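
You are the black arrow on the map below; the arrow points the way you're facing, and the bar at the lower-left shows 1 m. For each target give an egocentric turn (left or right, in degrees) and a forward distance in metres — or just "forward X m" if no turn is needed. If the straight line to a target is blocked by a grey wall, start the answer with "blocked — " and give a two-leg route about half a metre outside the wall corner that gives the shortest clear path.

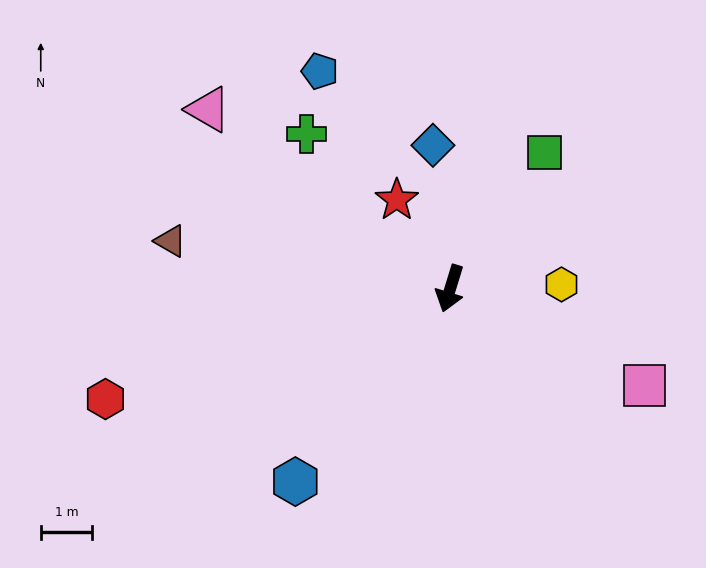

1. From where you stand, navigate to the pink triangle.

turn right 109°, forward 5.8 m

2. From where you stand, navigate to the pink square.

turn left 80°, forward 4.2 m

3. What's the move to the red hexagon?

turn right 55°, forward 7.0 m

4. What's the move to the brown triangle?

turn right 83°, forward 5.5 m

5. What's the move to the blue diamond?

turn right 156°, forward 2.8 m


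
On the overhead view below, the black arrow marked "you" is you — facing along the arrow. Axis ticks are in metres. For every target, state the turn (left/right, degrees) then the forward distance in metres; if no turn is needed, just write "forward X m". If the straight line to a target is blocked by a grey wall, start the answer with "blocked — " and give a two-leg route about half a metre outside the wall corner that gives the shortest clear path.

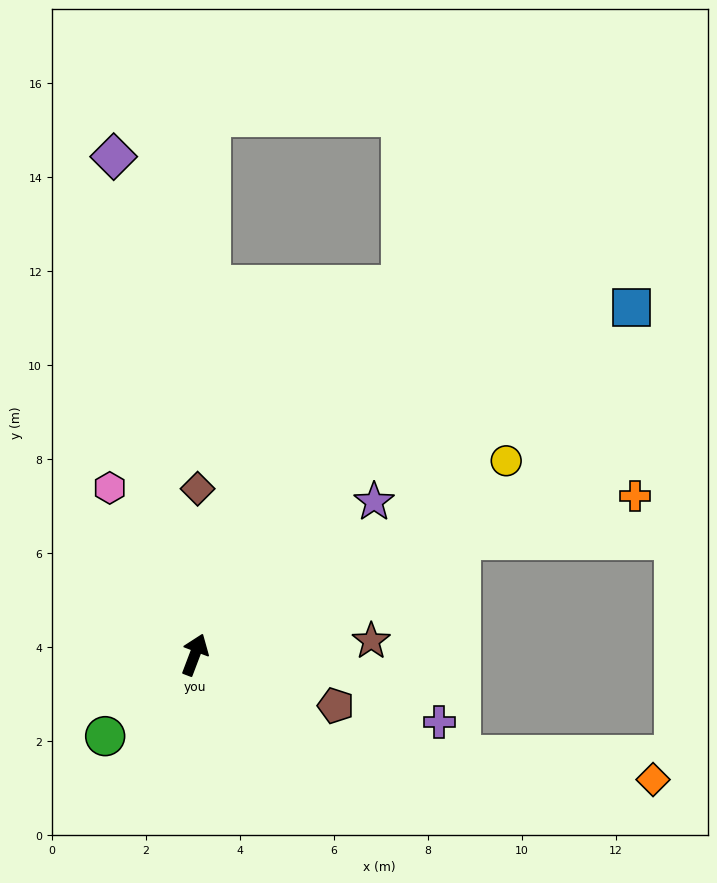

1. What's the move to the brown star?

turn right 65°, forward 3.8 m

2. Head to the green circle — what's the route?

turn left 153°, forward 2.6 m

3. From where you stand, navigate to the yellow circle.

turn right 37°, forward 7.8 m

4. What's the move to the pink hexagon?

turn left 48°, forward 4.0 m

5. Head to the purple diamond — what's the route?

turn left 30°, forward 10.7 m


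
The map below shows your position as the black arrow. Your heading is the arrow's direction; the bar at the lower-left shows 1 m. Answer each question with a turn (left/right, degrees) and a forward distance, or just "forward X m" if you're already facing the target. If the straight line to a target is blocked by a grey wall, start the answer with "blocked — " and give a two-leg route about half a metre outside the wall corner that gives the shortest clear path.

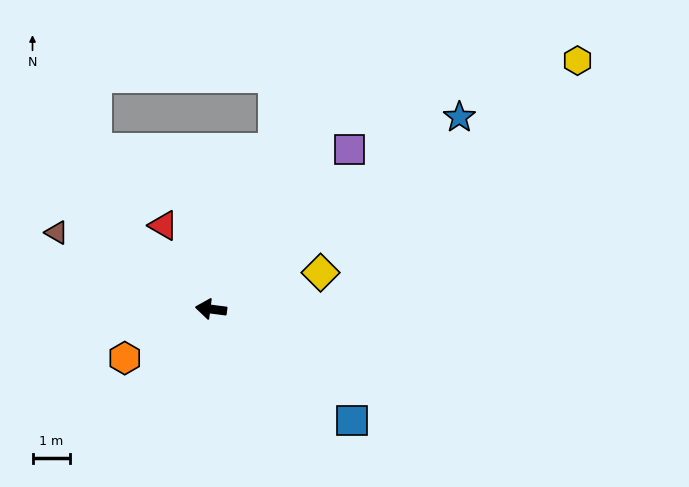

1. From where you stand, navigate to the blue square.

turn left 149°, forward 4.8 m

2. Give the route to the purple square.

turn right 124°, forward 5.7 m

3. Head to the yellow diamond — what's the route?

turn right 154°, forward 3.1 m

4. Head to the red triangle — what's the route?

turn right 53°, forward 2.6 m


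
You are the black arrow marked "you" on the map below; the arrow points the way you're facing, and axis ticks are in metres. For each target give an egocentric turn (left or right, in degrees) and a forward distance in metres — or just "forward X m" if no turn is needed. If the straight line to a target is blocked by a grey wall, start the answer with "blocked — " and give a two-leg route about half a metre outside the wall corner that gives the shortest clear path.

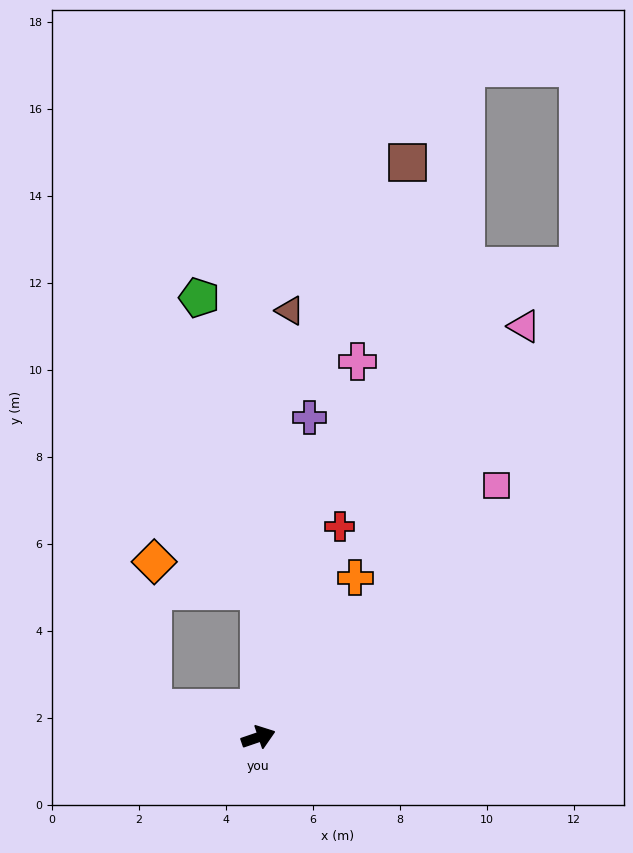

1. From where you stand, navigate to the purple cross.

turn left 62°, forward 7.4 m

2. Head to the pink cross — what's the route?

turn left 56°, forward 8.9 m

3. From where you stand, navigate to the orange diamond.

blocked — turn left 71°, forward 3.3 m, then turn left 74°, forward 2.5 m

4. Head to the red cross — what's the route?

turn left 50°, forward 5.2 m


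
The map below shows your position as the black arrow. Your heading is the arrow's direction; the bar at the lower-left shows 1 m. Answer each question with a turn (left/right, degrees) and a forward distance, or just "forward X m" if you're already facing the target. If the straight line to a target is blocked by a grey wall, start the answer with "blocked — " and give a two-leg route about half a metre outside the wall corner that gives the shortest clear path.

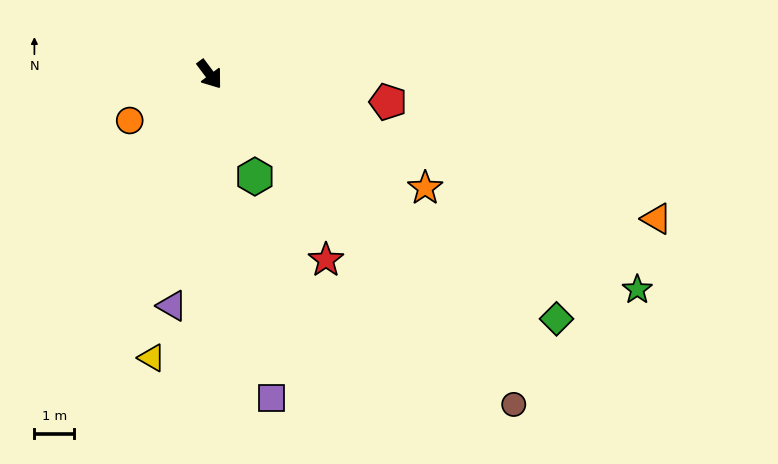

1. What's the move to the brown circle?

turn left 6°, forward 11.2 m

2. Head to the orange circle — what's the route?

turn right 97°, forward 2.3 m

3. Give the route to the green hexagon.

turn right 13°, forward 2.8 m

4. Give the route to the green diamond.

turn left 18°, forward 10.6 m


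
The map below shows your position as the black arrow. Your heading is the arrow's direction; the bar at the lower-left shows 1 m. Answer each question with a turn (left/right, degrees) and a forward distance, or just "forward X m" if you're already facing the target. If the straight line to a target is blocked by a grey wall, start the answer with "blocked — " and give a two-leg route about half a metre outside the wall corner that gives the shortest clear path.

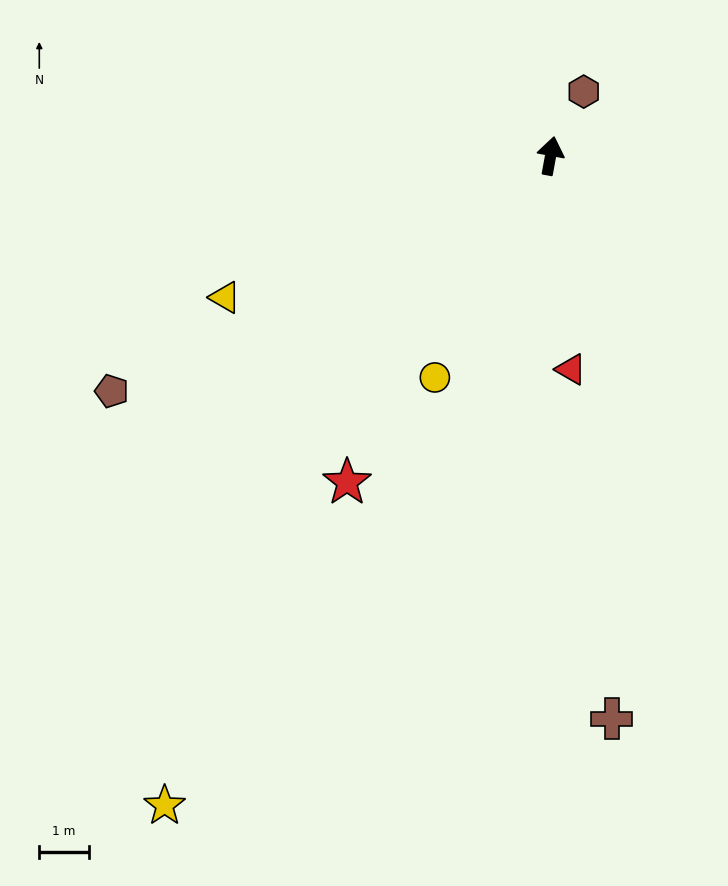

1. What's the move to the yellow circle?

turn left 163°, forward 5.1 m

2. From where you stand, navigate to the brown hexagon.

turn right 17°, forward 1.5 m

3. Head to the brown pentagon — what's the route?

turn left 129°, forward 10.1 m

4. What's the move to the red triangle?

turn right 164°, forward 4.4 m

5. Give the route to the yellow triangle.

turn left 124°, forward 7.2 m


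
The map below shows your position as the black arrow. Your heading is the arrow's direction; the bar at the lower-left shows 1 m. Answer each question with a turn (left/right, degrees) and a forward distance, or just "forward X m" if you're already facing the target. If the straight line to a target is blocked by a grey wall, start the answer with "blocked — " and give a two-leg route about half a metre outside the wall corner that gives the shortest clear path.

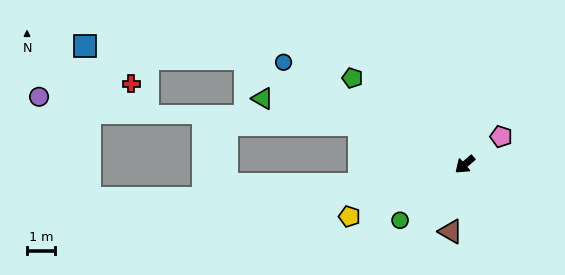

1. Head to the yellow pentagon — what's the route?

turn right 16°, forward 4.5 m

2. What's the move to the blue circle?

turn right 70°, forward 7.4 m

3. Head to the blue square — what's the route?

blocked — turn right 67°, forward 8.7 m, then turn left 22°, forward 5.8 m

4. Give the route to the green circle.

forward 3.0 m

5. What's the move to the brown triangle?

turn left 37°, forward 2.4 m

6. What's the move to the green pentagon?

turn right 78°, forward 5.1 m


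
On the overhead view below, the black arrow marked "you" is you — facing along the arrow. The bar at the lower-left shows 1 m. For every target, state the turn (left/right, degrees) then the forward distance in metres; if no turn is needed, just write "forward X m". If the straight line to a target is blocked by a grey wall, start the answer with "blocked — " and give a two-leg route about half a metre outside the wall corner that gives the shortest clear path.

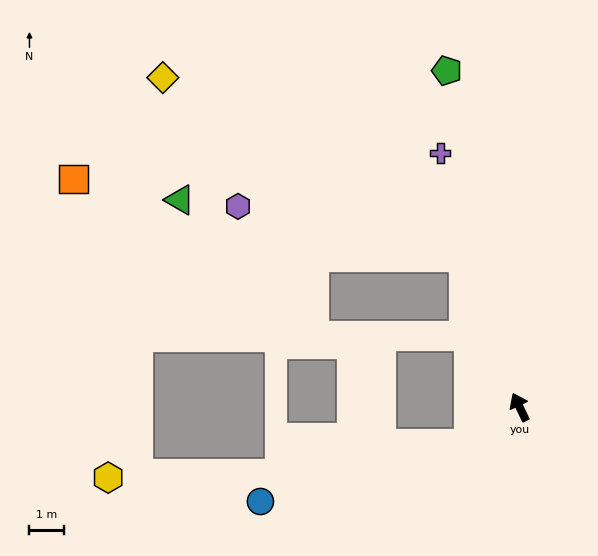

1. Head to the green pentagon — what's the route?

turn right 13°, forward 10.0 m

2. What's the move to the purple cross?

turn right 8°, forward 7.7 m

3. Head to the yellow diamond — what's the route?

blocked — turn right 5°, forward 4.7 m, then turn left 39°, forward 10.2 m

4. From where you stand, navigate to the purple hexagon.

blocked — turn right 5°, forward 4.7 m, then turn left 57°, forward 6.7 m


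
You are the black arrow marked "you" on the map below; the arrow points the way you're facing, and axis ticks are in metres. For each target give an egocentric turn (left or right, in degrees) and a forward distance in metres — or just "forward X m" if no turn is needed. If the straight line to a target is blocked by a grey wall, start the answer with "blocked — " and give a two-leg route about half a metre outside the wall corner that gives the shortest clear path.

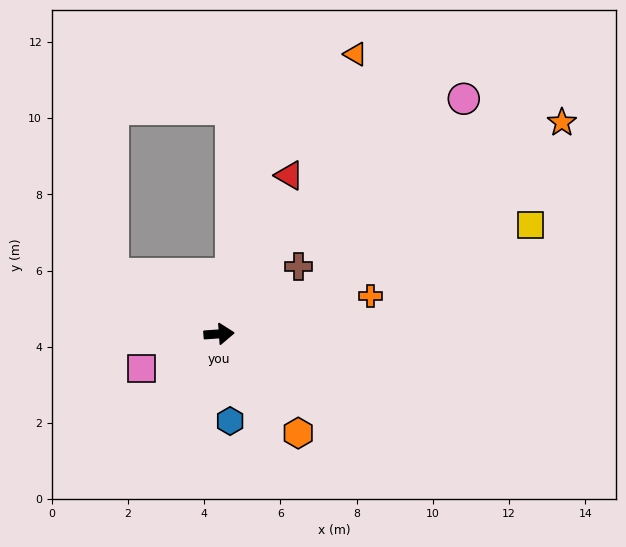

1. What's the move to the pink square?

turn right 160°, forward 2.2 m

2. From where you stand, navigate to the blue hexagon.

turn right 87°, forward 2.3 m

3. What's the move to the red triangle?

turn left 62°, forward 4.5 m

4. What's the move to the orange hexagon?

turn right 55°, forward 3.3 m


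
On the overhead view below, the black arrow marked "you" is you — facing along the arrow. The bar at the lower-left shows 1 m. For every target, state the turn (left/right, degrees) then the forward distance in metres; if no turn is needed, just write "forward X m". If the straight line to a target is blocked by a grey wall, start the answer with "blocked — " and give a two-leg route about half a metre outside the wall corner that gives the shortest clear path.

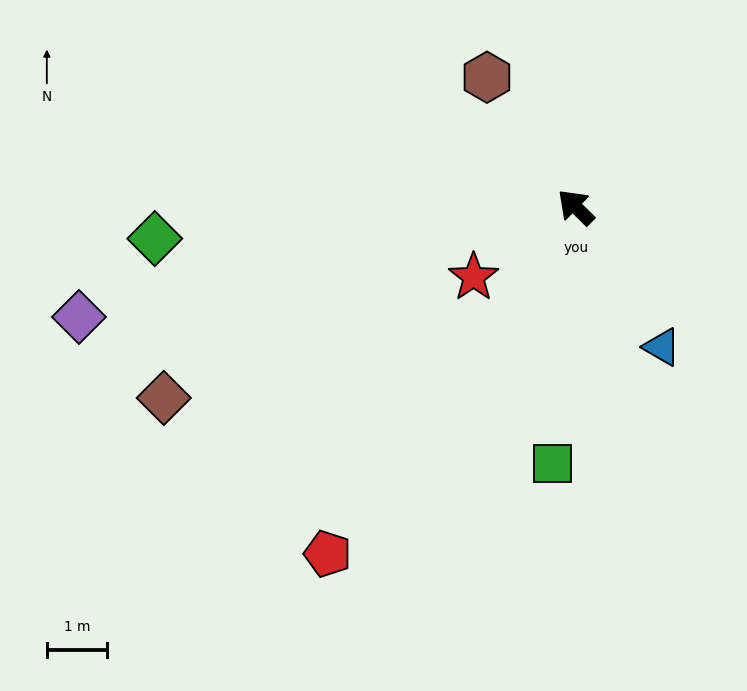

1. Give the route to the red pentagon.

turn left 99°, forward 7.1 m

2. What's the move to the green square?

turn left 129°, forward 4.3 m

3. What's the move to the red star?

turn left 79°, forward 2.1 m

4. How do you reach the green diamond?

turn left 49°, forward 7.0 m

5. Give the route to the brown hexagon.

turn right 11°, forward 2.6 m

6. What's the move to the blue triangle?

turn left 166°, forward 2.7 m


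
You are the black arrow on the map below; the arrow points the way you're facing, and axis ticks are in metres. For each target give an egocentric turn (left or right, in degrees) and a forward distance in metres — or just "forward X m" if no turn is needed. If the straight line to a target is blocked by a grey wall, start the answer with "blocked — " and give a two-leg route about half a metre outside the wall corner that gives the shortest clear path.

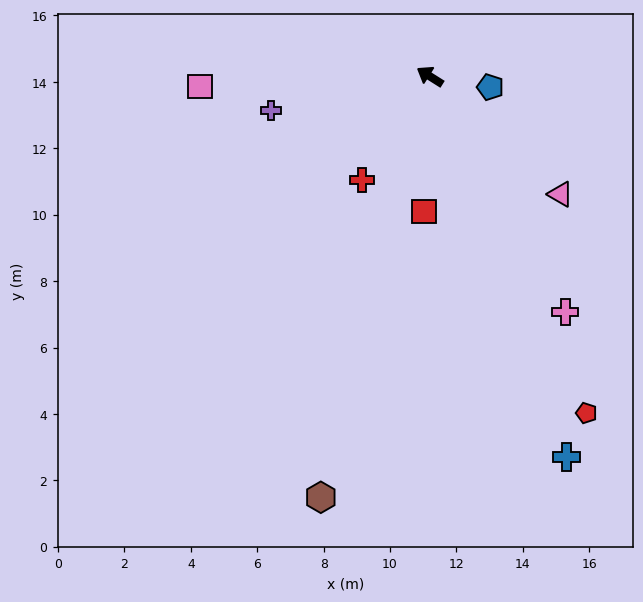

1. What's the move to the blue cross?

turn left 142°, forward 12.2 m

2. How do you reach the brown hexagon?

turn left 108°, forward 13.1 m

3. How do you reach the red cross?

turn left 89°, forward 3.7 m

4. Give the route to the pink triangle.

turn left 170°, forward 5.3 m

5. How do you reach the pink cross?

turn left 152°, forward 8.2 m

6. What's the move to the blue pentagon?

turn right 158°, forward 1.8 m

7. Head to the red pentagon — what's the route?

turn left 147°, forward 11.2 m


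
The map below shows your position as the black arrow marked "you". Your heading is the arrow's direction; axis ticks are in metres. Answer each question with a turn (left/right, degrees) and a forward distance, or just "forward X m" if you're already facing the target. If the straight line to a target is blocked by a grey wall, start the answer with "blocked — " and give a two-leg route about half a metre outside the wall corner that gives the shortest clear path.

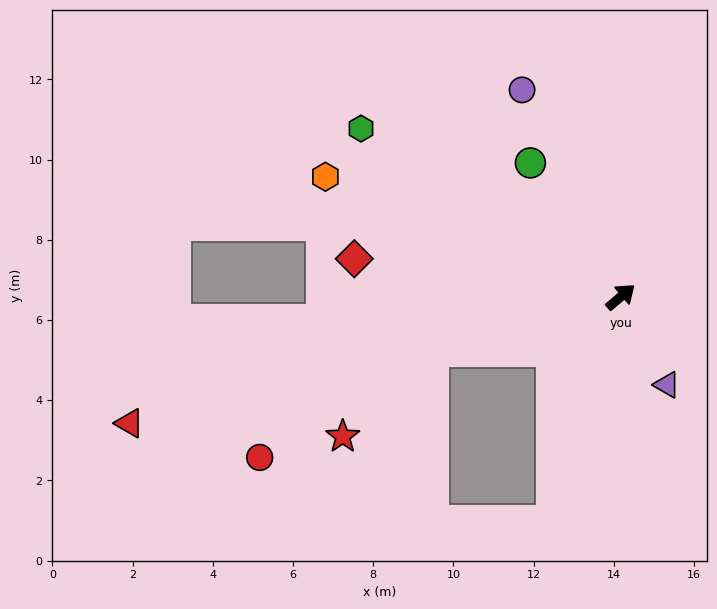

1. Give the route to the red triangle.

turn left 154°, forward 12.6 m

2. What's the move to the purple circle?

turn left 75°, forward 5.7 m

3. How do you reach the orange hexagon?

turn left 118°, forward 8.0 m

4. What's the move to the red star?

blocked — turn left 155°, forward 4.9 m, then turn left 29°, forward 3.1 m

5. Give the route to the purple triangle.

turn right 103°, forward 2.5 m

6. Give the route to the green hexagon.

turn left 107°, forward 7.7 m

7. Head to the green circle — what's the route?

turn left 84°, forward 4.0 m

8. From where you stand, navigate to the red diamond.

turn left 132°, forward 6.7 m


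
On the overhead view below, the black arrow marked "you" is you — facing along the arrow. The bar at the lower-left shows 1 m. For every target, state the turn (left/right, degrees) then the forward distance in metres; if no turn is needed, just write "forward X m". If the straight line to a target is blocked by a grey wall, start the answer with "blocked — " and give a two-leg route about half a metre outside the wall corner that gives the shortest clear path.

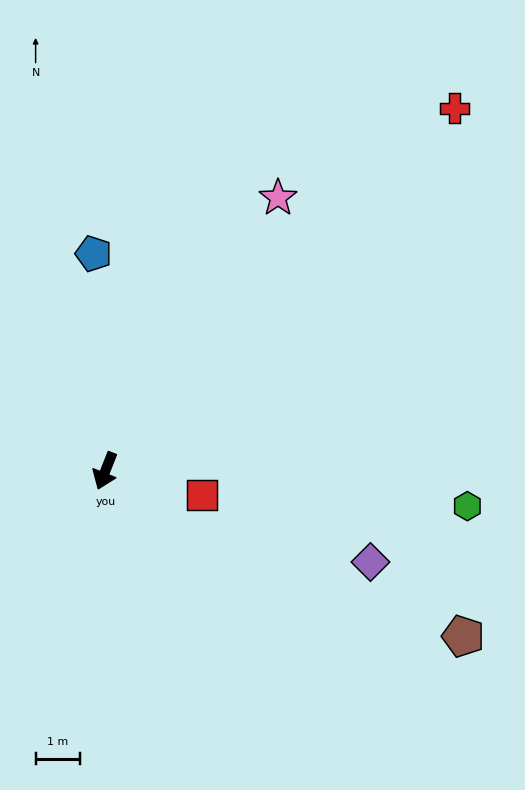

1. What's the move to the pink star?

turn left 169°, forward 7.2 m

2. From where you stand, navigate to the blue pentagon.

turn right 155°, forward 4.9 m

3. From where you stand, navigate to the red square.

turn left 98°, forward 2.2 m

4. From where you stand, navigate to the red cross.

turn left 158°, forward 11.3 m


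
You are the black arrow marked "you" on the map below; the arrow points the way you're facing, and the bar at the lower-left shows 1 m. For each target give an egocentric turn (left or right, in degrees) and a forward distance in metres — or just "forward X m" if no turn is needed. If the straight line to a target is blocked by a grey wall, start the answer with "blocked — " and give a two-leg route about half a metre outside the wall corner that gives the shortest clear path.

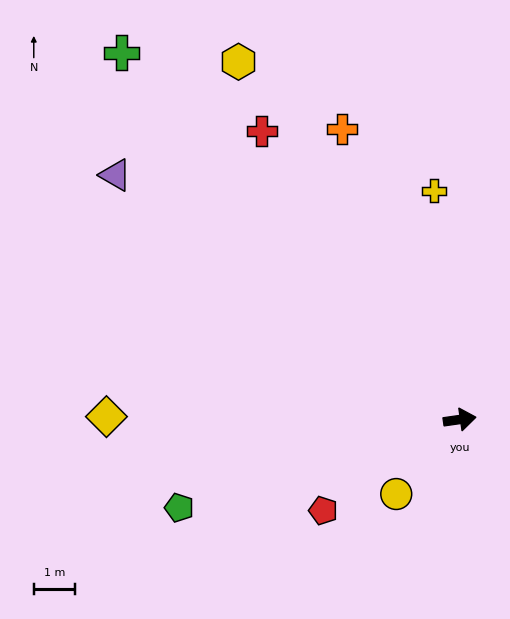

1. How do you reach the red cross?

turn left 116°, forward 8.5 m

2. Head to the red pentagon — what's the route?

turn right 154°, forward 4.0 m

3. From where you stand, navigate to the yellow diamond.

turn left 171°, forward 8.5 m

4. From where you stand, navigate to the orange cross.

turn left 104°, forward 7.6 m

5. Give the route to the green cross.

turn left 125°, forward 12.1 m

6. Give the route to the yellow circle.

turn right 139°, forward 2.4 m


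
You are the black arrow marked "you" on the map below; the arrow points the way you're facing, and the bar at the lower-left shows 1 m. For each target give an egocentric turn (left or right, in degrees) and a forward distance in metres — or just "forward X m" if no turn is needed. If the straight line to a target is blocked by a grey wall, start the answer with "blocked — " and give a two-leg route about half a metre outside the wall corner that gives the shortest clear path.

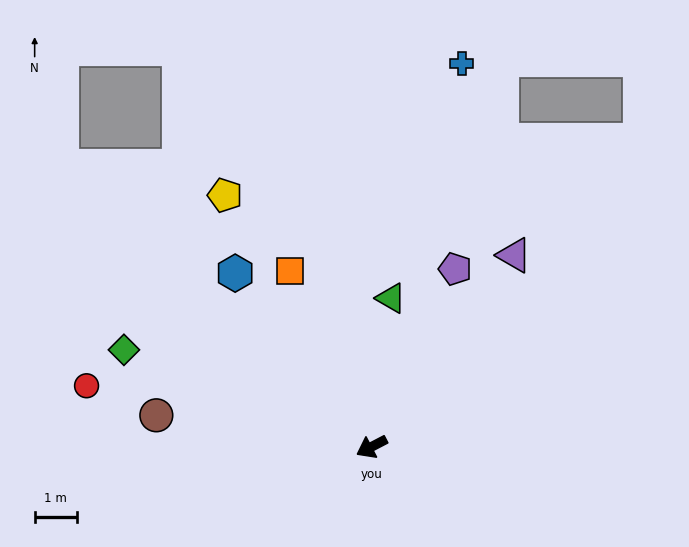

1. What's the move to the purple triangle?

turn right 154°, forward 5.7 m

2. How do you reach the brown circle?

turn right 36°, forward 5.2 m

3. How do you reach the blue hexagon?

turn right 79°, forward 5.3 m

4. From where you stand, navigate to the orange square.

turn right 93°, forward 4.6 m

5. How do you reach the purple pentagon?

turn right 143°, forward 4.7 m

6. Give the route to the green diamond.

turn right 49°, forward 6.4 m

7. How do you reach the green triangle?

turn right 125°, forward 3.6 m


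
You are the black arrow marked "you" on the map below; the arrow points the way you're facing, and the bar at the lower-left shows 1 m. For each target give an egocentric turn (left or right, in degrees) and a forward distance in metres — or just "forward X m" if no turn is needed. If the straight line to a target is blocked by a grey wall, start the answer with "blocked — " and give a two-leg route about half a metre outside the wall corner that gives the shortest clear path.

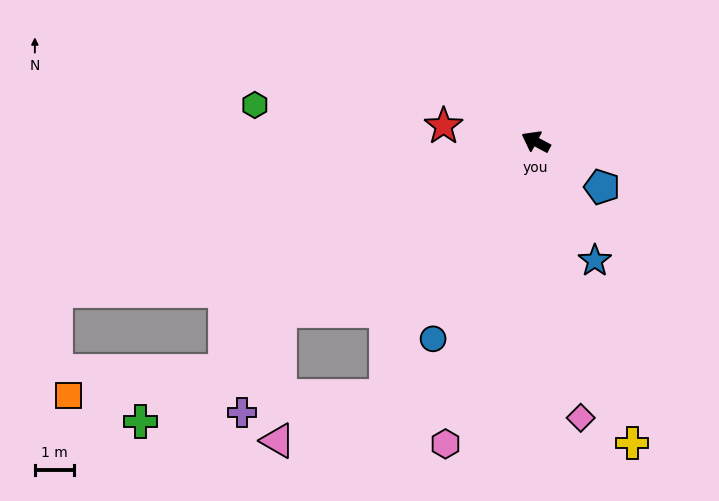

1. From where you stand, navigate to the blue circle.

turn left 91°, forward 5.6 m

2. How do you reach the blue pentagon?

turn left 174°, forward 2.0 m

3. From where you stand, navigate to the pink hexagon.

turn left 102°, forward 8.0 m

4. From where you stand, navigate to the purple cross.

blocked — turn left 62°, forward 7.7 m, then turn left 35°, forward 2.7 m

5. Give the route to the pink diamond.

turn left 127°, forward 7.1 m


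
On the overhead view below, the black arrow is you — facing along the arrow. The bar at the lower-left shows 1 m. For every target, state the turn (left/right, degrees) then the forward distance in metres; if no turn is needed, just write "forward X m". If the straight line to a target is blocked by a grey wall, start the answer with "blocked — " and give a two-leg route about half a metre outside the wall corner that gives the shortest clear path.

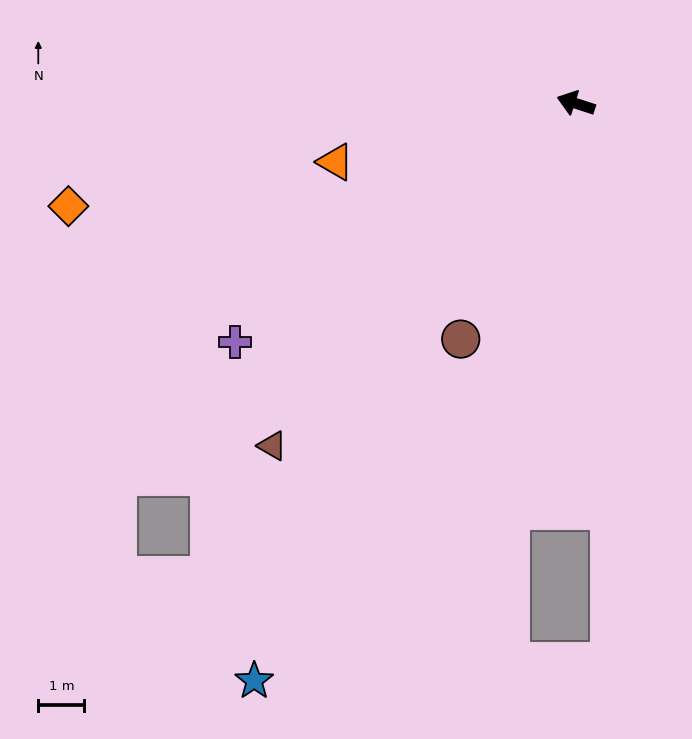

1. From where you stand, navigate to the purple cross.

turn left 53°, forward 9.0 m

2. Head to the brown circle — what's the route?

turn left 82°, forward 5.7 m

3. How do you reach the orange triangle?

turn left 32°, forward 5.4 m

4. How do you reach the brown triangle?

turn left 66°, forward 9.9 m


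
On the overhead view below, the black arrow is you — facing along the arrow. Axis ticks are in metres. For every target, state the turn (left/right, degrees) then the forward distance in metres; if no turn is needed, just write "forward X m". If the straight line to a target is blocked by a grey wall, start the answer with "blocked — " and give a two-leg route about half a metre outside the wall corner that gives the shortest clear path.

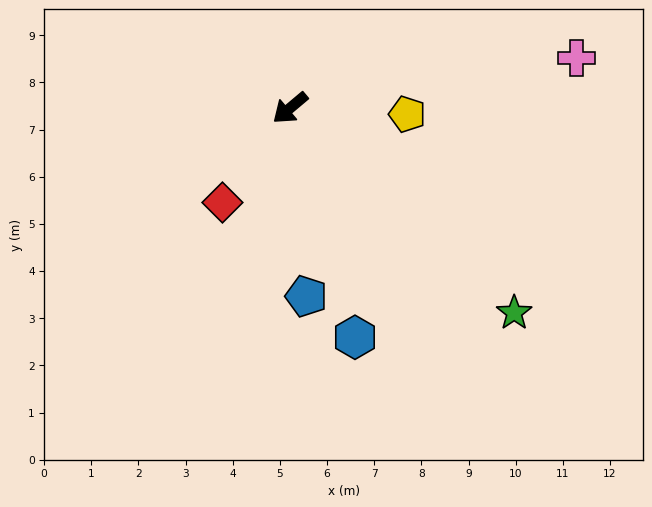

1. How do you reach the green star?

turn left 98°, forward 6.4 m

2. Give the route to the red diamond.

turn left 14°, forward 2.5 m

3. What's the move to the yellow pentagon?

turn left 137°, forward 2.5 m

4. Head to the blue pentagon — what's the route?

turn left 55°, forward 4.0 m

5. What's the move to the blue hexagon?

turn left 66°, forward 5.1 m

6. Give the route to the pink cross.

turn left 150°, forward 6.2 m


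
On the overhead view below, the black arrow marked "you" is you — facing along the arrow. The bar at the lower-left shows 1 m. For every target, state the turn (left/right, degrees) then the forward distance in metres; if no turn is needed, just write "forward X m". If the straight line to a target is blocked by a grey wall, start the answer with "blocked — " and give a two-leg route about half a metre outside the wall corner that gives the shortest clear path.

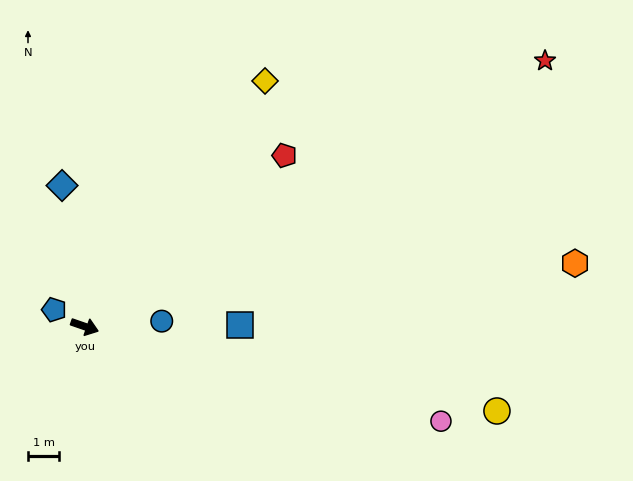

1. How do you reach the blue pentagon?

turn left 170°, forward 1.1 m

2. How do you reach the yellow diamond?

turn left 73°, forward 9.7 m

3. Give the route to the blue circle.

turn left 23°, forward 2.5 m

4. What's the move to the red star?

turn left 49°, forward 17.0 m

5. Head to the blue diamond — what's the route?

turn left 118°, forward 4.6 m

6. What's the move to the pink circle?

turn left 4°, forward 11.8 m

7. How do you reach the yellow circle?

turn left 8°, forward 13.4 m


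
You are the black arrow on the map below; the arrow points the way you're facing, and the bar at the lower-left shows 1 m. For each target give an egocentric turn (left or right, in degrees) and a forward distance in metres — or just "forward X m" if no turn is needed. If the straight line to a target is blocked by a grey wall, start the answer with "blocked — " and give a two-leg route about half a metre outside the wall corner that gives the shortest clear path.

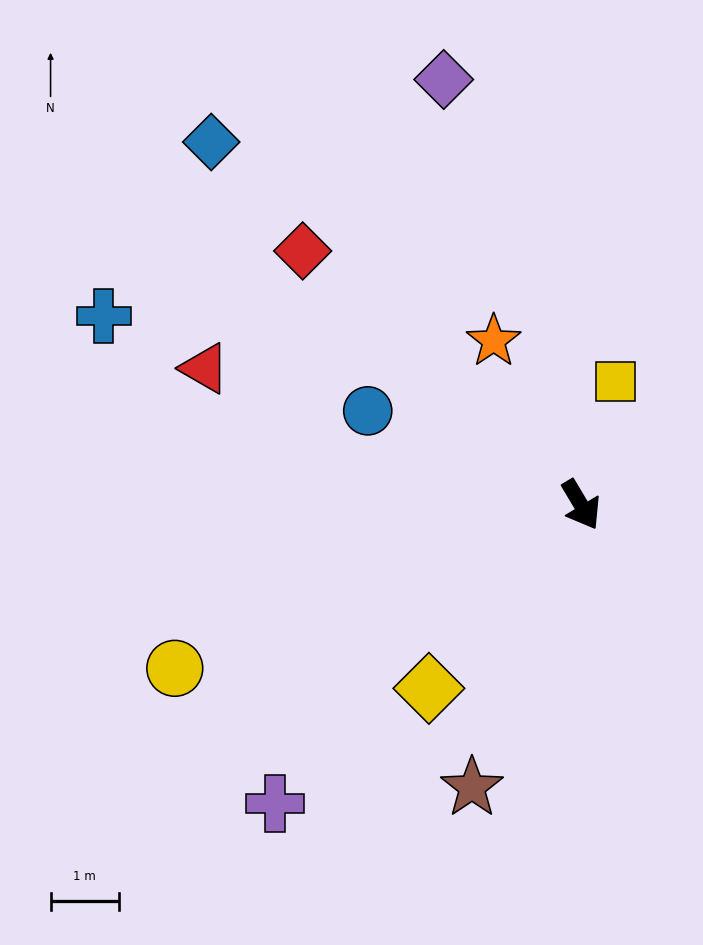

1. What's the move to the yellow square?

turn left 134°, forward 1.9 m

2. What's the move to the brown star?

turn right 52°, forward 4.4 m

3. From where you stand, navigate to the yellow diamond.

turn right 70°, forward 3.5 m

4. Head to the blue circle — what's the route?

turn right 145°, forward 3.4 m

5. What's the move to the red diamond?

turn right 163°, forward 5.5 m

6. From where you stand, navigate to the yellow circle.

turn right 99°, forward 6.4 m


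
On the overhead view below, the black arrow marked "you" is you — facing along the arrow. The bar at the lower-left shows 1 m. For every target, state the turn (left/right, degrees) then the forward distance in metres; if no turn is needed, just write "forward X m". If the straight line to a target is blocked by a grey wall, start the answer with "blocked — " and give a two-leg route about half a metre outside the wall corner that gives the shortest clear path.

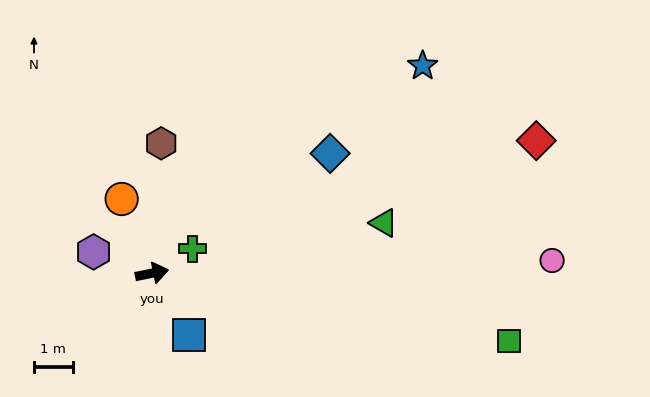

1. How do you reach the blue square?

turn right 71°, forward 1.9 m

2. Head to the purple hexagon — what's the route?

turn left 149°, forward 1.6 m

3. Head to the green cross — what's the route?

turn left 20°, forward 1.2 m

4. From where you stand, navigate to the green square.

turn right 22°, forward 9.3 m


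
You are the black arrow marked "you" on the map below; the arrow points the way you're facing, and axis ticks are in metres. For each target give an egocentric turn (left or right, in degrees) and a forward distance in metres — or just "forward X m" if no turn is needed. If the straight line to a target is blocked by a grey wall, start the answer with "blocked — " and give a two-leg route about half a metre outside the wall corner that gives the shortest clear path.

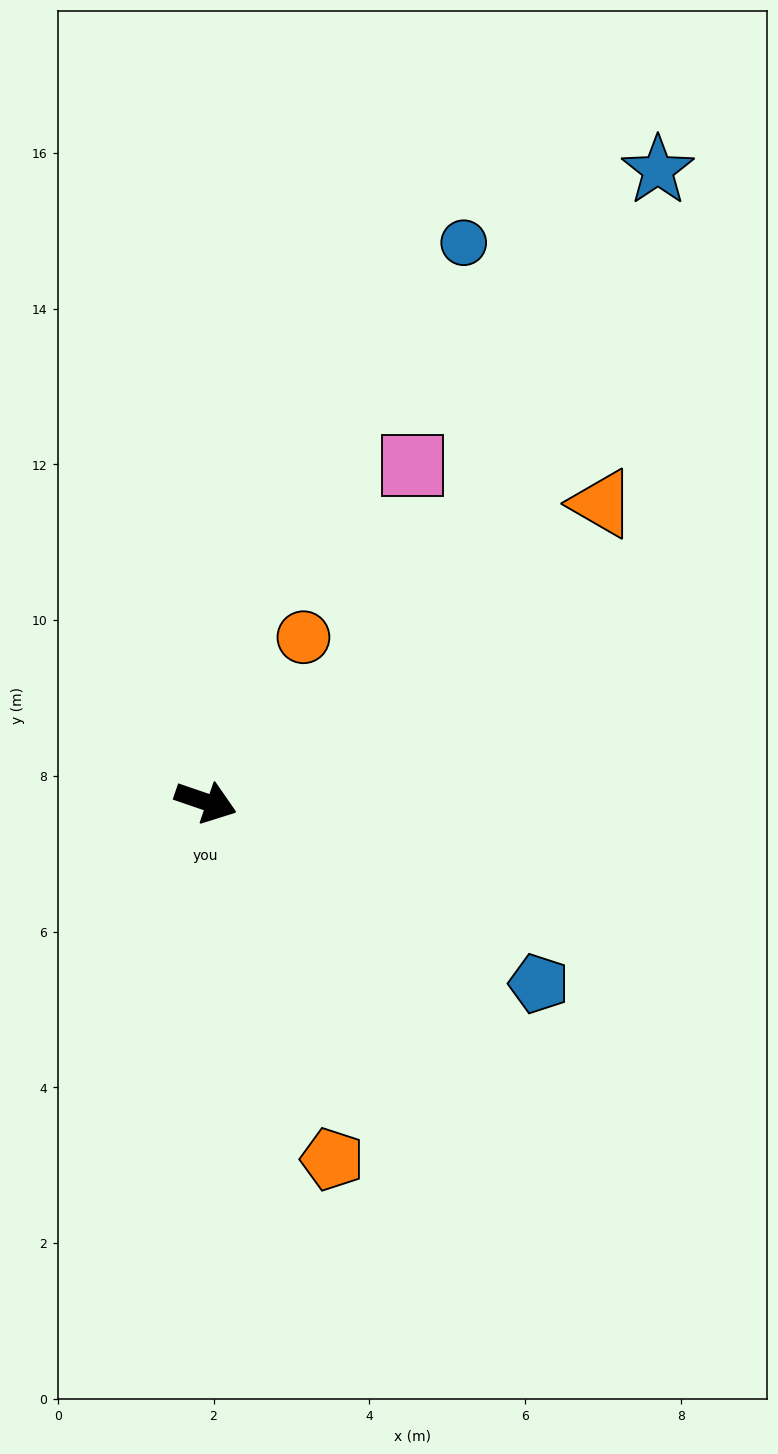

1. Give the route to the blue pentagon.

turn right 10°, forward 4.9 m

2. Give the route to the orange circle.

turn left 78°, forward 2.5 m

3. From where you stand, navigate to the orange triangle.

turn left 56°, forward 6.4 m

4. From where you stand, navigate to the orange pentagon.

turn right 52°, forward 4.9 m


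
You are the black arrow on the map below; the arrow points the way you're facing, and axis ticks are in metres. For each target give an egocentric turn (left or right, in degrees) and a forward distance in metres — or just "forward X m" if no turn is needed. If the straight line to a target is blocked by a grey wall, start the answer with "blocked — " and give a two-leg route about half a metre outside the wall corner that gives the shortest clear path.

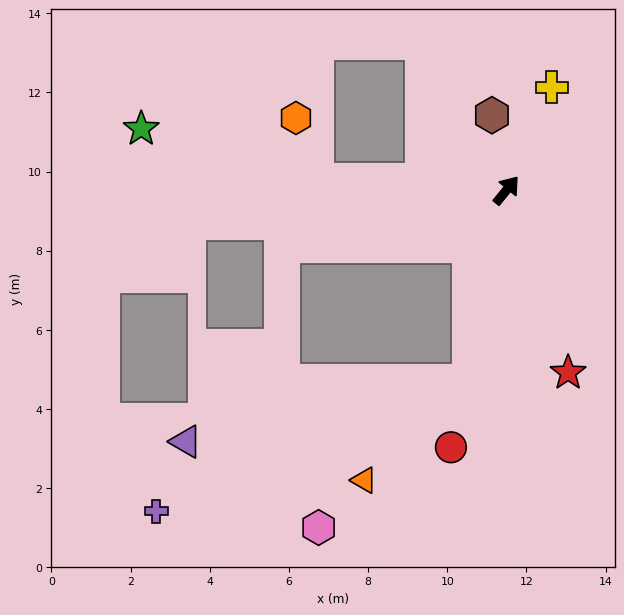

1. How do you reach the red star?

turn right 122°, forward 4.9 m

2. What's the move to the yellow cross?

turn left 15°, forward 2.8 m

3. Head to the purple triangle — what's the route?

blocked — turn right 152°, forward 4.9 m, then turn right 67°, forward 7.3 m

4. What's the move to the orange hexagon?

blocked — turn left 126°, forward 4.8 m, then turn right 67°, forward 1.7 m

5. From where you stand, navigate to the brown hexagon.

turn left 50°, forward 1.9 m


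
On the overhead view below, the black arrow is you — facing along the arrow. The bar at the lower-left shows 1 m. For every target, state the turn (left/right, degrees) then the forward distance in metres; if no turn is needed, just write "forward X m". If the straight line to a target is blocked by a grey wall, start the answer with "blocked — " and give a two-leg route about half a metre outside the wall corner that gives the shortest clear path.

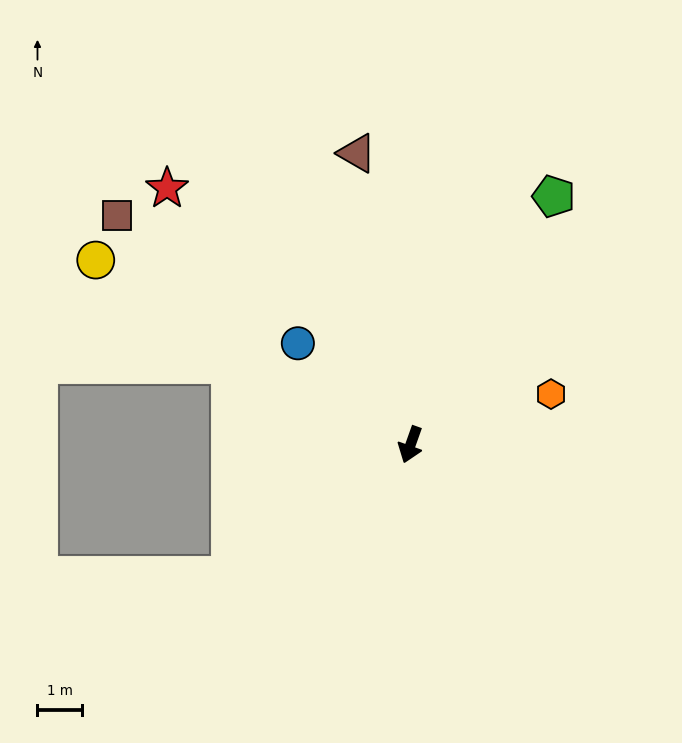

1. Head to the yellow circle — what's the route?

turn right 101°, forward 8.2 m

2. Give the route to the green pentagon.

turn left 170°, forward 6.5 m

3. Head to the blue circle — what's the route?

turn right 112°, forward 3.4 m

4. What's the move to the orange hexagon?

turn left 129°, forward 3.4 m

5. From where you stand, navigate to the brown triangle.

turn right 150°, forward 6.7 m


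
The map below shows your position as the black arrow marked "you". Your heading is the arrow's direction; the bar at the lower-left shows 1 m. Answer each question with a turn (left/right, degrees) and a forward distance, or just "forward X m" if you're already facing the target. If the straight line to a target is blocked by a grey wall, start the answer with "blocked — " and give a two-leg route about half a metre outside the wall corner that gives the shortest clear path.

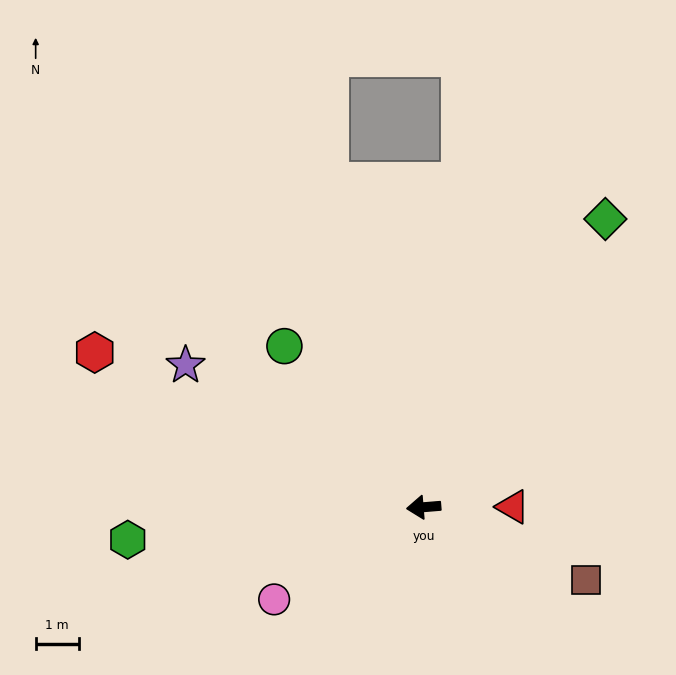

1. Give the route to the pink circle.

turn left 27°, forward 4.1 m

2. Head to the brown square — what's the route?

turn left 151°, forward 4.1 m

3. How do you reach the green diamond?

turn right 127°, forward 7.9 m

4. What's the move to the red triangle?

turn left 176°, forward 2.1 m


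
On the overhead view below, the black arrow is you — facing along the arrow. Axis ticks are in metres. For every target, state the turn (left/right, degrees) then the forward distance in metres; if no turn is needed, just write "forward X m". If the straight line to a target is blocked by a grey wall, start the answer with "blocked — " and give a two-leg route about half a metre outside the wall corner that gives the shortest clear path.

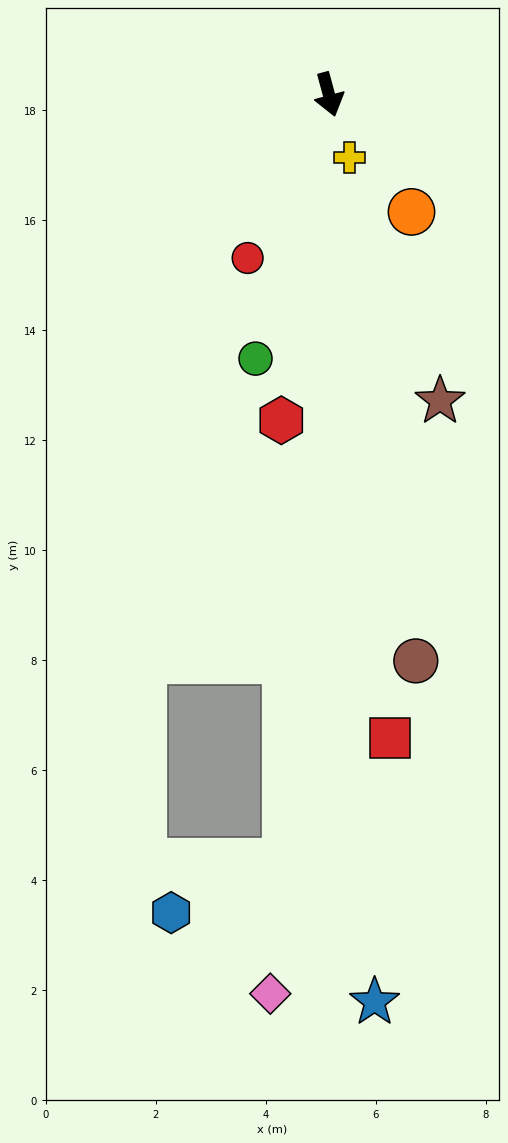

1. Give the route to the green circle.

turn right 31°, forward 5.0 m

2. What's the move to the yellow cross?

turn left 3°, forward 1.2 m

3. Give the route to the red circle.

turn right 41°, forward 3.3 m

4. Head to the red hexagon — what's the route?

turn right 23°, forward 6.0 m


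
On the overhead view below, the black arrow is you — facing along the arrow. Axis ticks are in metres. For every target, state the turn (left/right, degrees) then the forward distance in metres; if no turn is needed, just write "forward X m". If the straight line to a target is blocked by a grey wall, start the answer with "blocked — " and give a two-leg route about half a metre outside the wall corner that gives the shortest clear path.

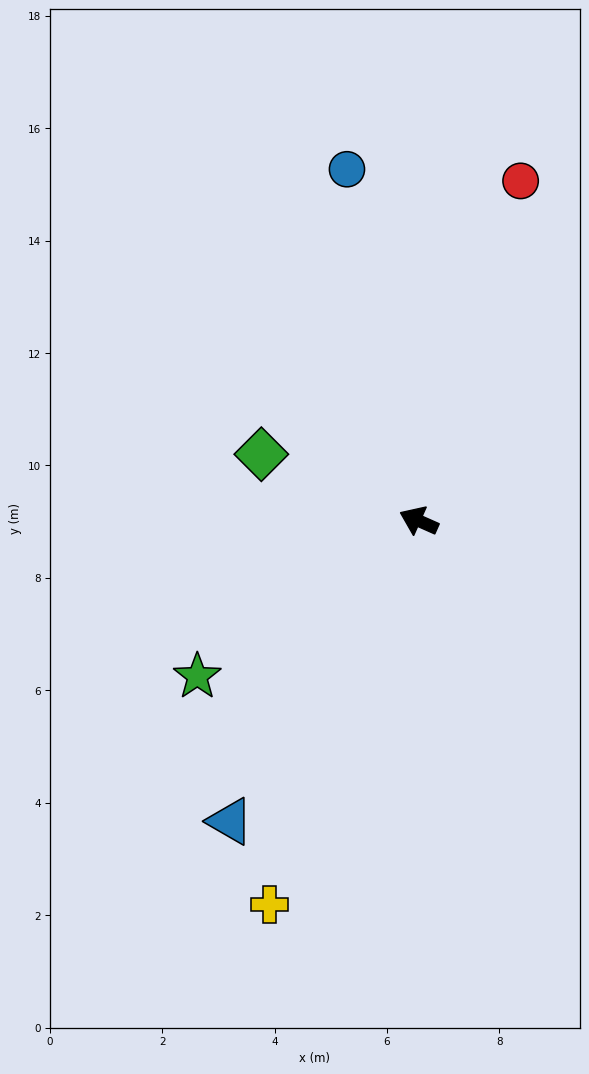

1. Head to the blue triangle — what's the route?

turn left 82°, forward 6.3 m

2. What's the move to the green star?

turn left 59°, forward 4.8 m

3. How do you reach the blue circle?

turn right 55°, forward 6.4 m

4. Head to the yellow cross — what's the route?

turn left 93°, forward 7.3 m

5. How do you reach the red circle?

turn right 83°, forward 6.3 m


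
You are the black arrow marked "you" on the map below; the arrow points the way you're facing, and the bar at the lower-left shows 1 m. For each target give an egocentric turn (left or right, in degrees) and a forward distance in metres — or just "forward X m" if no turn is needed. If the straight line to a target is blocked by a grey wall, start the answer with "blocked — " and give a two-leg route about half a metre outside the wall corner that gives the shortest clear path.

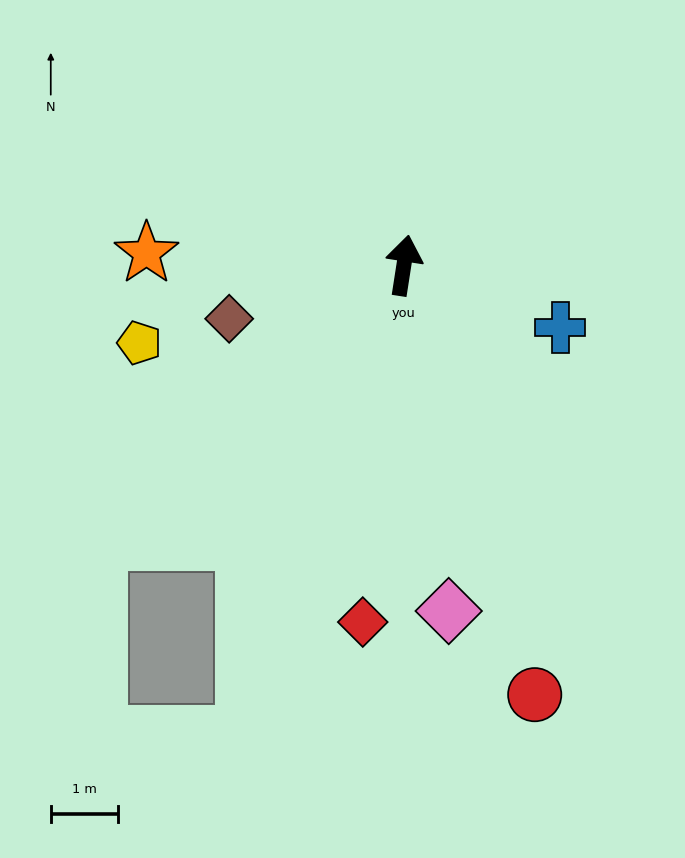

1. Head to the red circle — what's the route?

turn right 154°, forward 6.7 m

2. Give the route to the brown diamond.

turn left 116°, forward 2.7 m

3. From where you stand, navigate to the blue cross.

turn right 103°, forward 2.5 m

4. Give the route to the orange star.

turn left 96°, forward 3.8 m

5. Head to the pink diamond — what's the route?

turn right 164°, forward 5.2 m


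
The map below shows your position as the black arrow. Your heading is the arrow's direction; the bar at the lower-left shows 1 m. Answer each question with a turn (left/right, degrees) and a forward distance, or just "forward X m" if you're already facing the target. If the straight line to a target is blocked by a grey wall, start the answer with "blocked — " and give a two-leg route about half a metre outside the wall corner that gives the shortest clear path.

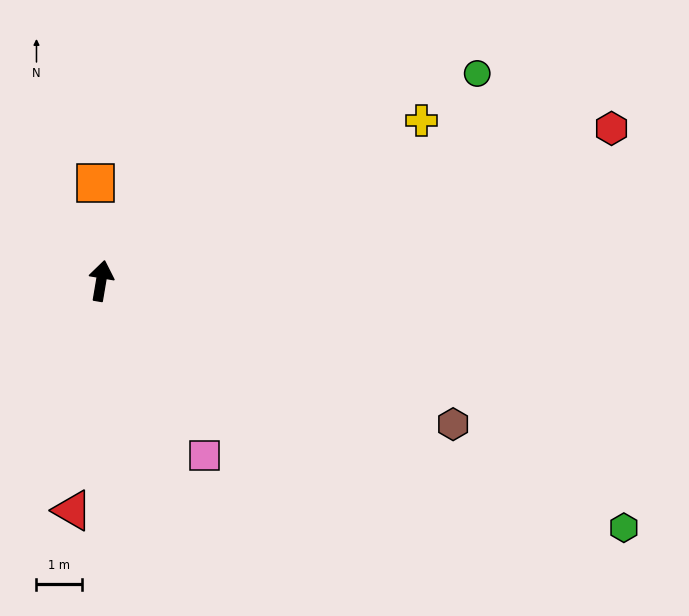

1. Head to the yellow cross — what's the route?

turn right 54°, forward 7.9 m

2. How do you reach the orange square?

turn left 13°, forward 2.2 m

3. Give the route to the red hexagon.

turn right 64°, forward 11.7 m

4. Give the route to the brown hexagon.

turn right 103°, forward 8.4 m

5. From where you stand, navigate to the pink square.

turn right 140°, forward 4.5 m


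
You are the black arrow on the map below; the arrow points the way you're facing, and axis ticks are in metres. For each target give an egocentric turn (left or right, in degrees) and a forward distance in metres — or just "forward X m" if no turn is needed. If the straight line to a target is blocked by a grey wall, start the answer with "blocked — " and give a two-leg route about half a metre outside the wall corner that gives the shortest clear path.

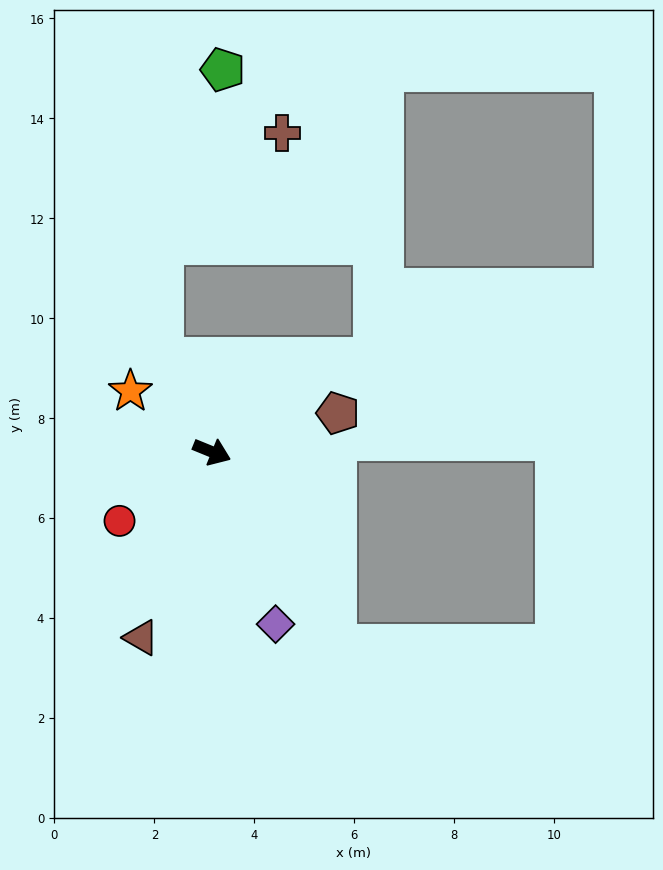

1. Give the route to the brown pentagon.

turn left 39°, forward 2.6 m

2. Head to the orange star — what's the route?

turn left 166°, forward 2.0 m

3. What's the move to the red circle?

turn right 121°, forward 2.3 m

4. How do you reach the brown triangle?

turn right 89°, forward 4.0 m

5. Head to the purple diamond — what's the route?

turn right 48°, forward 3.7 m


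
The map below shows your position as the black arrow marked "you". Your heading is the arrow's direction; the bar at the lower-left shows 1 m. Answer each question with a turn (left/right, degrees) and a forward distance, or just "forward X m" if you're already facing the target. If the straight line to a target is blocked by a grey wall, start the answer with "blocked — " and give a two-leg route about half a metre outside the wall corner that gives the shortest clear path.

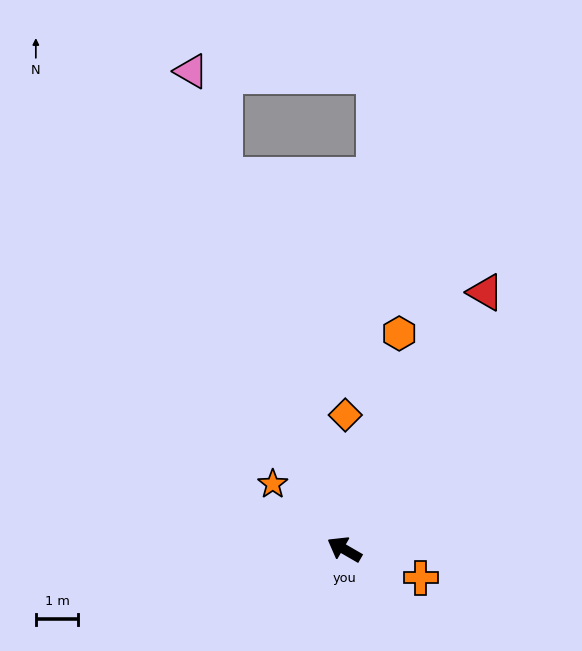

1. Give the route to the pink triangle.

turn right 42°, forward 11.8 m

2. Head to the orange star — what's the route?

turn right 12°, forward 2.3 m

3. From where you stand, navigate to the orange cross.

turn right 170°, forward 1.9 m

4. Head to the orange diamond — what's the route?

turn right 60°, forward 3.2 m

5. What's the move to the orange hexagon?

turn right 74°, forward 5.2 m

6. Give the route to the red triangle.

turn right 89°, forward 6.9 m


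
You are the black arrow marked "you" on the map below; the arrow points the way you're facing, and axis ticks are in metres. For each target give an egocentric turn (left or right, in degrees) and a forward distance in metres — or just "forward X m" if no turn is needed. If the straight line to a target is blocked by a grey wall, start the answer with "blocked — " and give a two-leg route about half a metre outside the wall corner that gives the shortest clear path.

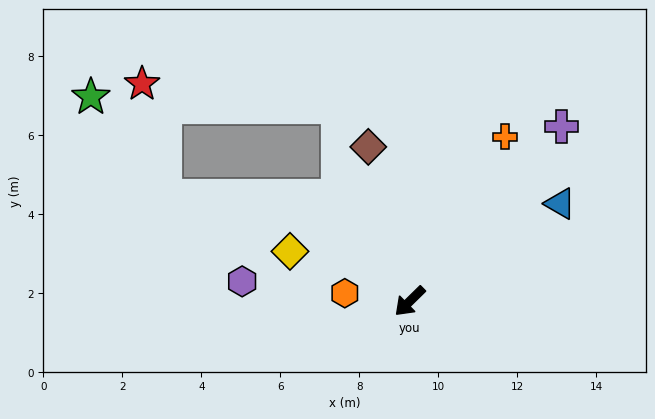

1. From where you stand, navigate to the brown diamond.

turn right 119°, forward 4.0 m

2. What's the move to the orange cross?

turn right 165°, forward 4.8 m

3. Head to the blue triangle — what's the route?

turn left 169°, forward 4.5 m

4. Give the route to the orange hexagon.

turn right 52°, forward 1.7 m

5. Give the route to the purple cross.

turn right 175°, forward 5.9 m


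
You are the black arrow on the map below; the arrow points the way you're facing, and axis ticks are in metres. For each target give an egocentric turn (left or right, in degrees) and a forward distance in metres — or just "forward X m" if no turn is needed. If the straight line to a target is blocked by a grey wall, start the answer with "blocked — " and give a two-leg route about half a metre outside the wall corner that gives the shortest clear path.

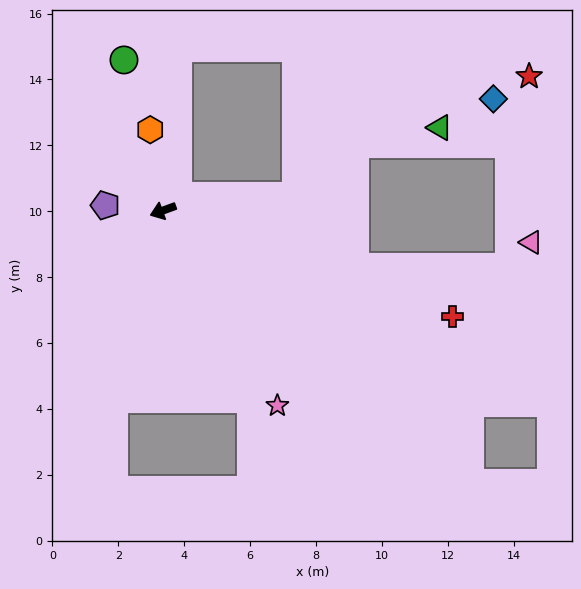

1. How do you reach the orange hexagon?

turn right 101°, forward 2.5 m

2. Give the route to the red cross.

turn left 140°, forward 9.4 m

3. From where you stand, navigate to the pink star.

turn left 100°, forward 6.9 m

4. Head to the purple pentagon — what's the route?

turn right 25°, forward 1.8 m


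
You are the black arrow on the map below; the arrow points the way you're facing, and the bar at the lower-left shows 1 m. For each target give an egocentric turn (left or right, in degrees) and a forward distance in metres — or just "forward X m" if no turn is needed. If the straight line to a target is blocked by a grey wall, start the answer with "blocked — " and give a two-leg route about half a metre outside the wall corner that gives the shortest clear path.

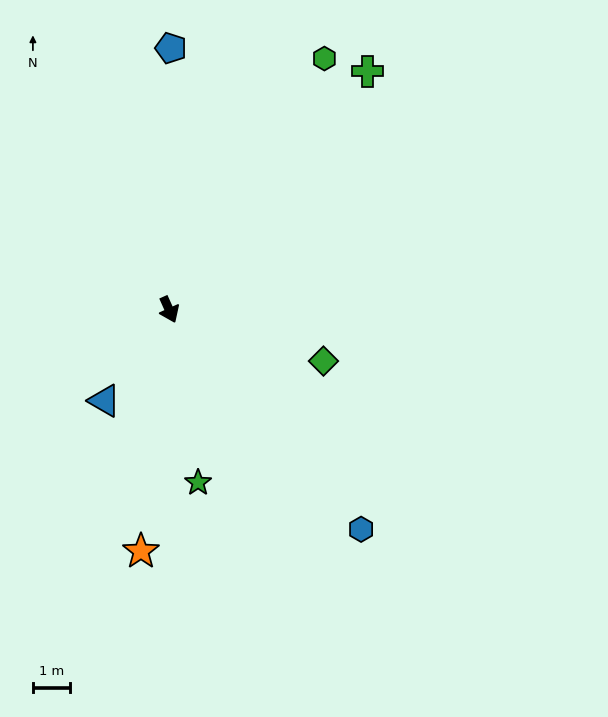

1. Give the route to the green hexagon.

turn left 124°, forward 7.9 m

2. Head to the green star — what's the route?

turn right 15°, forward 4.7 m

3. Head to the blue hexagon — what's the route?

turn left 17°, forward 7.8 m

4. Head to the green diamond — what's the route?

turn left 47°, forward 4.3 m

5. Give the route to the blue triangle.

turn right 60°, forward 3.0 m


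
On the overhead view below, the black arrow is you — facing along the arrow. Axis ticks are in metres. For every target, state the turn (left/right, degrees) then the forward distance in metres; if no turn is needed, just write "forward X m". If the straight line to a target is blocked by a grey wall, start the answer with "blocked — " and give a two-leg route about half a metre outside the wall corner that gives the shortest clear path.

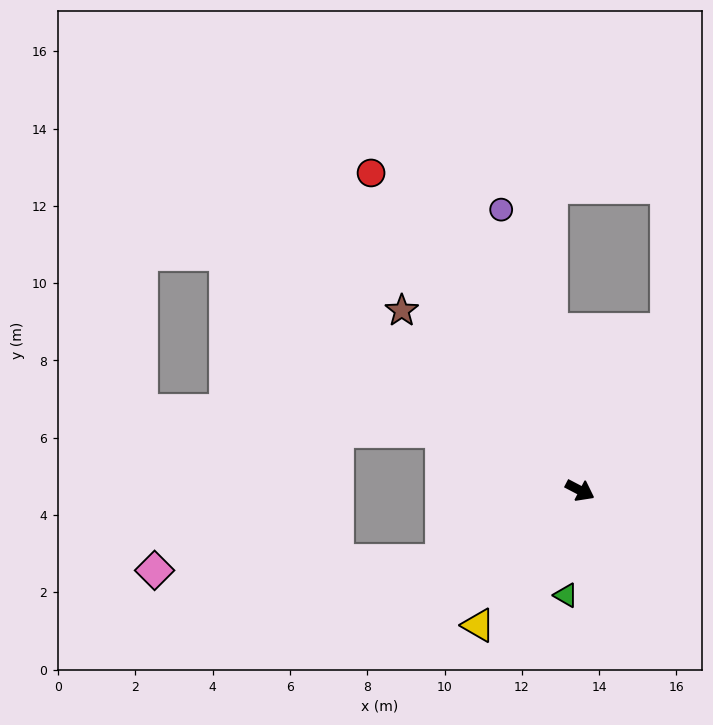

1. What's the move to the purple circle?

turn left 133°, forward 7.5 m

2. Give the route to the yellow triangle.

turn right 99°, forward 4.4 m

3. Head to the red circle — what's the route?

turn left 151°, forward 9.8 m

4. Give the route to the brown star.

turn left 162°, forward 6.6 m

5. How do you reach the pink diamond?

blocked — turn right 126°, forward 4.0 m, then turn right 25°, forward 7.4 m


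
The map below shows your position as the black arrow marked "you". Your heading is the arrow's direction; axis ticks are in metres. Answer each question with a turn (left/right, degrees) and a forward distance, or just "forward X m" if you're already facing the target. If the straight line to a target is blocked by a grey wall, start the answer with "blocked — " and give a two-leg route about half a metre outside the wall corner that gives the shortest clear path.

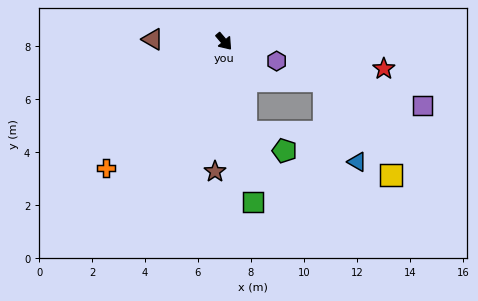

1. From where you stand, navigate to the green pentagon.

blocked — turn right 27°, forward 3.5 m, then turn left 51°, forward 1.6 m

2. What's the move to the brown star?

turn right 44°, forward 4.9 m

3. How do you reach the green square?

turn right 30°, forward 6.1 m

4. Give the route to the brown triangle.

turn right 132°, forward 2.7 m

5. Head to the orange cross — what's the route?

turn right 84°, forward 6.5 m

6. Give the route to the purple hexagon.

turn left 29°, forward 2.1 m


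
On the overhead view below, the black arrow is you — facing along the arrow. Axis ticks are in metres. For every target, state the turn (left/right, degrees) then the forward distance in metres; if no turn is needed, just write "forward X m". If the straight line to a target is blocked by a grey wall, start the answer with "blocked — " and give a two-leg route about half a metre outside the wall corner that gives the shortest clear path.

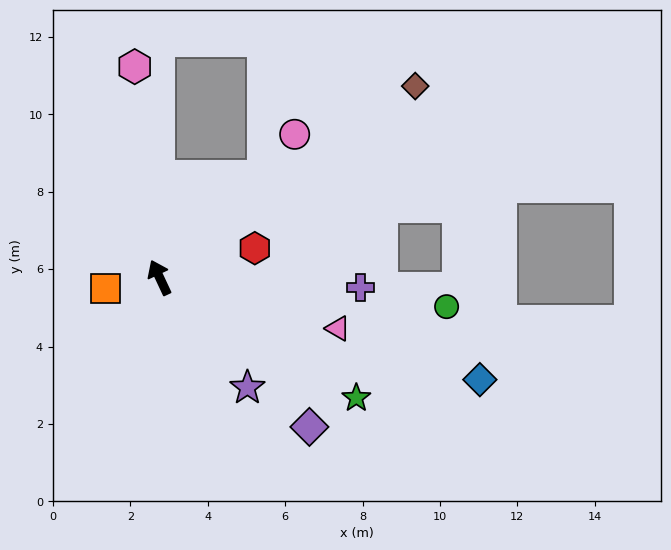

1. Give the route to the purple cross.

turn right 118°, forward 5.2 m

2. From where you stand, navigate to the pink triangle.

turn right 131°, forward 4.8 m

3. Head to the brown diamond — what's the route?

turn right 78°, forward 8.3 m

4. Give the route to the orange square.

turn left 77°, forward 1.4 m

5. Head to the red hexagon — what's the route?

turn right 98°, forward 2.6 m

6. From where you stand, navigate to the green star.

turn right 147°, forward 6.0 m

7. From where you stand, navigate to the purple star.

turn right 166°, forward 3.6 m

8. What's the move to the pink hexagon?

turn right 18°, forward 5.5 m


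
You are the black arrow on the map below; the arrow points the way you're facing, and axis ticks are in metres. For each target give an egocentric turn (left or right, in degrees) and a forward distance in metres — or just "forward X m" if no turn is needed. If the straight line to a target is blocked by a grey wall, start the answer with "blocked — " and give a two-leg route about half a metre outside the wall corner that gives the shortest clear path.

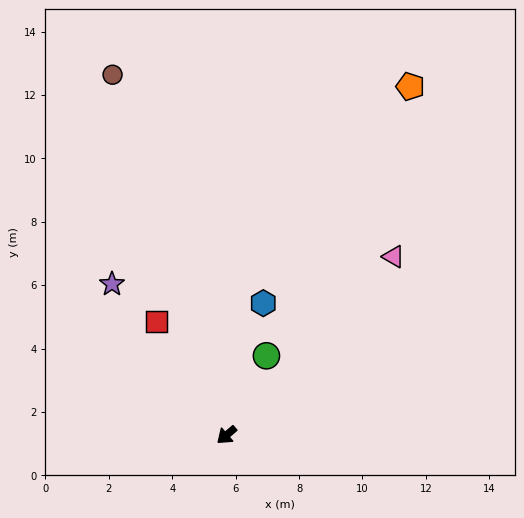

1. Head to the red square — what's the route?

turn right 99°, forward 4.2 m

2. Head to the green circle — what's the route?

turn right 157°, forward 2.8 m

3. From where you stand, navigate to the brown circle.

turn right 113°, forward 11.9 m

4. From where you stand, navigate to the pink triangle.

turn right 174°, forward 7.7 m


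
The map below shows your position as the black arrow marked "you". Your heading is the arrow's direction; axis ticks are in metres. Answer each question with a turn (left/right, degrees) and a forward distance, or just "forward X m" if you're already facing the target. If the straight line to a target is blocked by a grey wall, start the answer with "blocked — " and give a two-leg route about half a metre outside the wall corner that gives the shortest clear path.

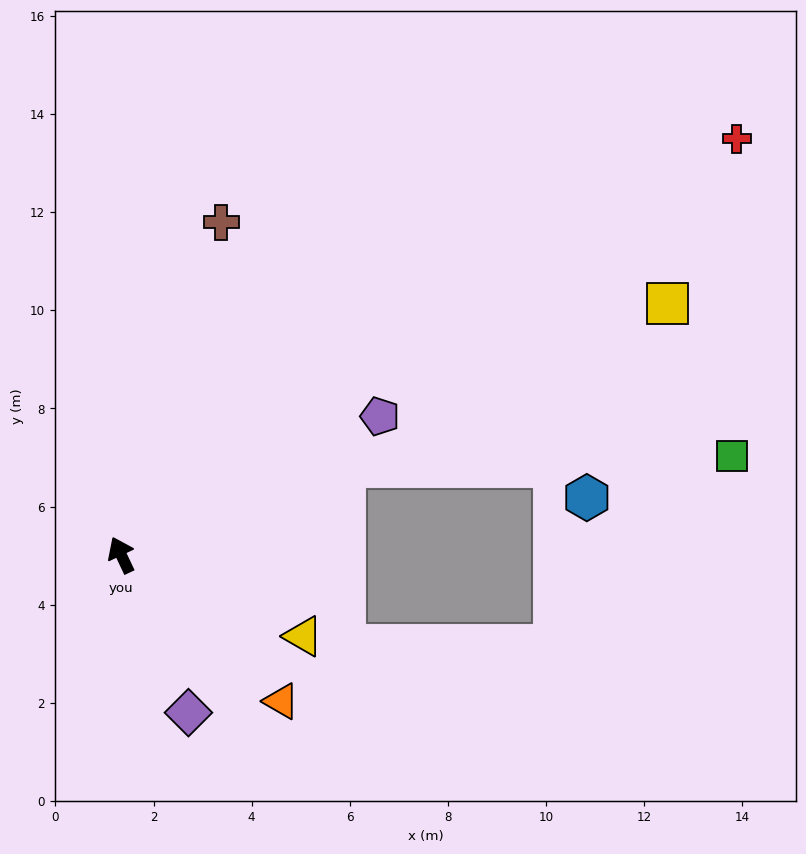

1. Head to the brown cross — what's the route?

turn right 42°, forward 7.1 m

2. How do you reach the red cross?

turn right 81°, forward 15.1 m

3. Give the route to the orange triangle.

turn right 158°, forward 4.4 m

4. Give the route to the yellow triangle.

turn right 139°, forward 4.1 m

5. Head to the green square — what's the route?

blocked — turn right 94°, forward 4.9 m, then turn right 20°, forward 7.9 m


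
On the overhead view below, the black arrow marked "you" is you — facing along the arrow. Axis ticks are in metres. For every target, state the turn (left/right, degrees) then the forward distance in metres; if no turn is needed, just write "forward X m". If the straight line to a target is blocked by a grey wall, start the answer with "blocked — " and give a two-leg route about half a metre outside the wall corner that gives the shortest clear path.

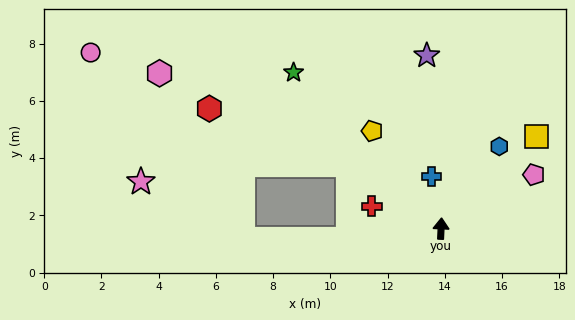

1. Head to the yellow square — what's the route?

turn right 43°, forward 4.6 m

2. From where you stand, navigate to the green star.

turn left 46°, forward 7.5 m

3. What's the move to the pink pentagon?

turn right 57°, forward 3.8 m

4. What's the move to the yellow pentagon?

turn left 38°, forward 4.2 m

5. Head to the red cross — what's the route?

turn left 75°, forward 2.5 m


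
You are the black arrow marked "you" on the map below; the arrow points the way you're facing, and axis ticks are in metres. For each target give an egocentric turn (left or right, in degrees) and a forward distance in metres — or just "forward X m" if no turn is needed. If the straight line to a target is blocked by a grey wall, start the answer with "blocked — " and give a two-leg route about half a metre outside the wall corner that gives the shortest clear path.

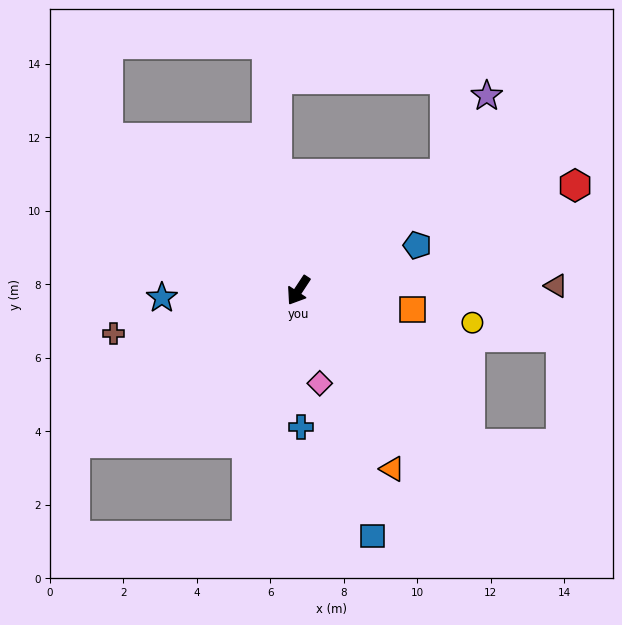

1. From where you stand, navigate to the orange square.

turn left 114°, forward 3.1 m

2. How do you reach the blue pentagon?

turn left 144°, forward 3.5 m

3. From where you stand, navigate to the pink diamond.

turn left 46°, forward 2.6 m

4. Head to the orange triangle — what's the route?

turn left 61°, forward 5.5 m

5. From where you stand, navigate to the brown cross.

turn right 43°, forward 5.2 m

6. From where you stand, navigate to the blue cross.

turn left 34°, forward 3.7 m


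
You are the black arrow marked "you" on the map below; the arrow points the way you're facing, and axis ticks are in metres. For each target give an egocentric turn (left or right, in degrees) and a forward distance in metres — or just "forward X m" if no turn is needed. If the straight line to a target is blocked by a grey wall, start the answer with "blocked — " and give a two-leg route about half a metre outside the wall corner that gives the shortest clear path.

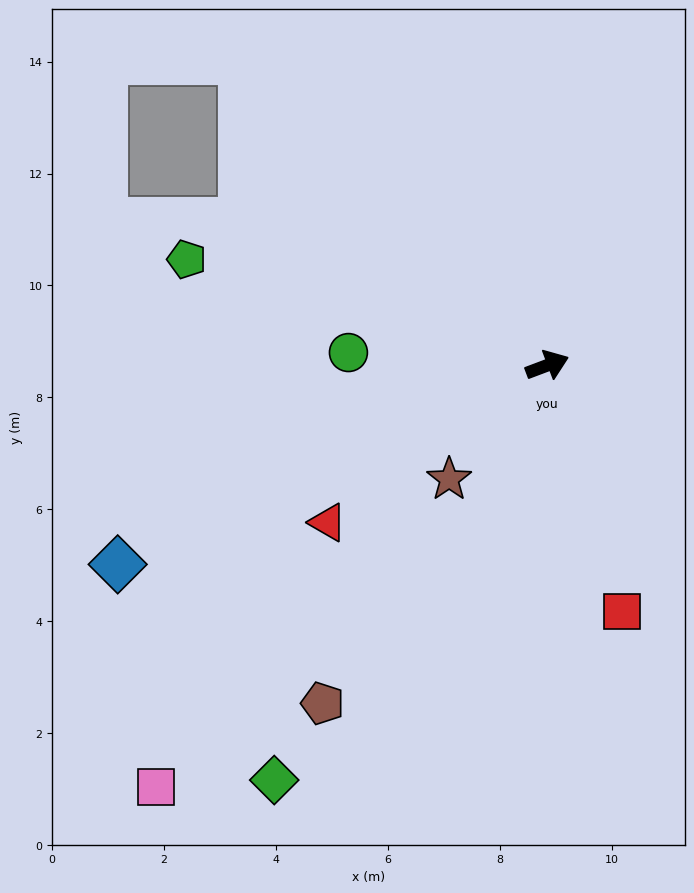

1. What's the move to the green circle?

turn left 156°, forward 3.6 m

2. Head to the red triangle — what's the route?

turn right 165°, forward 4.8 m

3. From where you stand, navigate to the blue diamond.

turn right 176°, forward 8.5 m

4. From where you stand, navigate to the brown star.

turn right 151°, forward 2.7 m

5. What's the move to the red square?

turn right 94°, forward 4.6 m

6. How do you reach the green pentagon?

turn left 143°, forward 6.7 m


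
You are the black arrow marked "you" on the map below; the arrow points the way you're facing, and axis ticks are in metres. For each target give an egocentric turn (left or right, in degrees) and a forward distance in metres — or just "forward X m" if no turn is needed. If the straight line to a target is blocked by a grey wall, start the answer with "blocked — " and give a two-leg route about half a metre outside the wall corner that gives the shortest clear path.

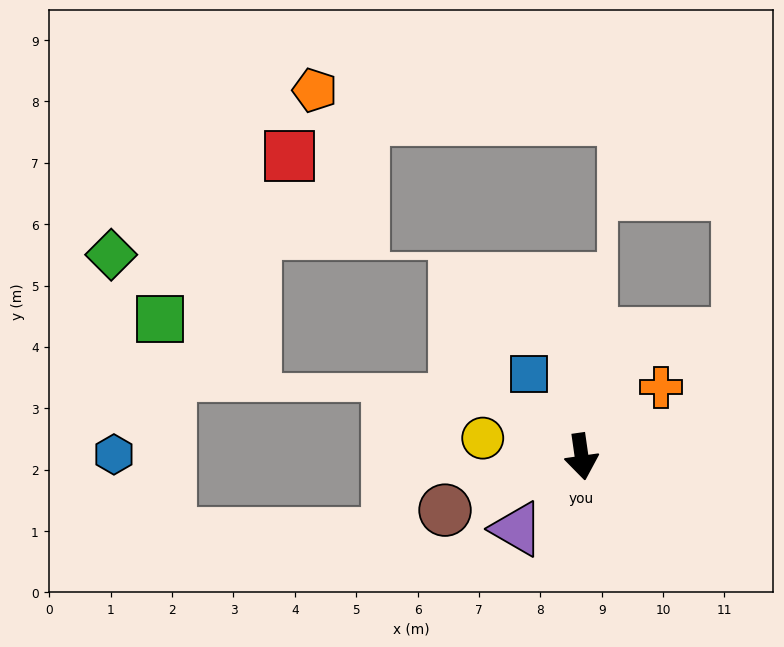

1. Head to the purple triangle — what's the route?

turn right 50°, forward 1.6 m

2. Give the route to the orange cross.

turn left 123°, forward 1.7 m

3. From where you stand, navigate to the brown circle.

turn right 77°, forward 2.4 m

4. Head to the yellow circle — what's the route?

turn right 109°, forward 1.6 m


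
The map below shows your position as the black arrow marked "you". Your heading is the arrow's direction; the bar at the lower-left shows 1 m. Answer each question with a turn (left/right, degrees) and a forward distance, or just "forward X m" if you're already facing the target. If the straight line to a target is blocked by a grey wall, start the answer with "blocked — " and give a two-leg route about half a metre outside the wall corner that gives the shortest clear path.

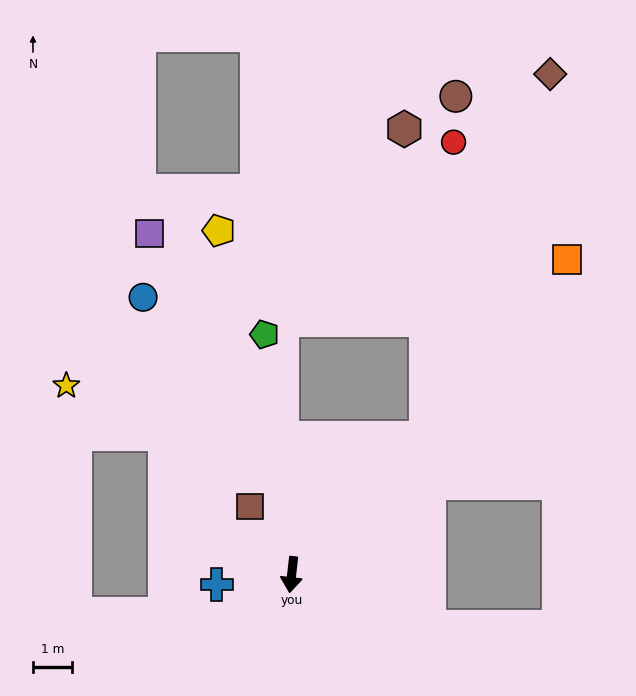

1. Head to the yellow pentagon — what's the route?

turn right 162°, forward 9.1 m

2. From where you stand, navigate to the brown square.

turn right 142°, forward 2.1 m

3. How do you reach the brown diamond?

blocked — turn left 142°, forward 4.9 m, then turn left 25°, forward 9.9 m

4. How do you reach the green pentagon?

turn right 167°, forward 6.2 m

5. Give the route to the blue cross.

turn right 76°, forward 1.9 m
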